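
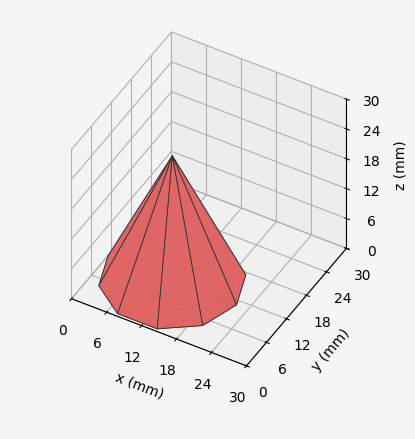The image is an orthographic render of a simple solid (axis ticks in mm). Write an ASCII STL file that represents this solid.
Reading the render: the shape is a regular 10-sided pyramid, base circumscribed radius ≈ 11 mm, apex at z ≈ 25 mm (dimensions read to the nearest mm from the axis ticks). For the STL, each face is triangulated and given an outward normal.

solid part
  facet normal 0.0000 0.0000 -1.0000
    outer loop
      vertex 14.40 21.46 0.00
      vertex 19.90 17.47 0.00
      vertex 22.00 11.00 0.00
    endloop
  endfacet
  facet normal 0.0000 0.0000 -1.0000
    outer loop
      vertex 7.60 21.46 0.00
      vertex 14.40 21.46 0.00
      vertex 22.00 11.00 0.00
    endloop
  endfacet
  facet normal 0.0000 0.0000 -1.0000
    outer loop
      vertex 2.10 17.47 0.00
      vertex 7.60 21.46 0.00
      vertex 22.00 11.00 0.00
    endloop
  endfacet
  facet normal 0.0000 0.0000 -1.0000
    outer loop
      vertex 0.00 11.00 0.00
      vertex 2.10 17.47 0.00
      vertex 22.00 11.00 0.00
    endloop
  endfacet
  facet normal 0.0000 0.0000 -1.0000
    outer loop
      vertex 2.10 4.53 0.00
      vertex 0.00 11.00 0.00
      vertex 22.00 11.00 0.00
    endloop
  endfacet
  facet normal 0.0000 0.0000 -1.0000
    outer loop
      vertex 7.60 0.54 0.00
      vertex 2.10 4.53 0.00
      vertex 22.00 11.00 0.00
    endloop
  endfacet
  facet normal 0.0000 0.0000 -1.0000
    outer loop
      vertex 14.40 0.54 0.00
      vertex 7.60 0.54 0.00
      vertex 22.00 11.00 0.00
    endloop
  endfacet
  facet normal 0.0000 0.0000 -1.0000
    outer loop
      vertex 19.90 4.53 0.00
      vertex 14.40 0.54 0.00
      vertex 22.00 11.00 0.00
    endloop
  endfacet
  facet normal 0.8774 0.2848 0.3861
    outer loop
      vertex 22.00 11.00 0.00
      vertex 19.90 17.47 0.00
      vertex 11.00 11.00 25.00
    endloop
  endfacet
  facet normal 0.5417 0.7467 0.3861
    outer loop
      vertex 19.90 17.47 0.00
      vertex 14.40 21.46 0.00
      vertex 11.00 11.00 25.00
    endloop
  endfacet
  facet normal 0.0000 0.9225 0.3860
    outer loop
      vertex 14.40 21.46 0.00
      vertex 7.60 21.46 0.00
      vertex 11.00 11.00 25.00
    endloop
  endfacet
  facet normal -0.5417 0.7467 0.3861
    outer loop
      vertex 7.60 21.46 0.00
      vertex 2.10 17.47 0.00
      vertex 11.00 11.00 25.00
    endloop
  endfacet
  facet normal -0.8774 0.2848 0.3861
    outer loop
      vertex 2.10 17.47 0.00
      vertex 0.00 11.00 0.00
      vertex 11.00 11.00 25.00
    endloop
  endfacet
  facet normal -0.8774 -0.2848 0.3861
    outer loop
      vertex 0.00 11.00 0.00
      vertex 2.10 4.53 0.00
      vertex 11.00 11.00 25.00
    endloop
  endfacet
  facet normal -0.5417 -0.7467 0.3861
    outer loop
      vertex 2.10 4.53 0.00
      vertex 7.60 0.54 0.00
      vertex 11.00 11.00 25.00
    endloop
  endfacet
  facet normal 0.0000 -0.9225 0.3860
    outer loop
      vertex 7.60 0.54 0.00
      vertex 14.40 0.54 0.00
      vertex 11.00 11.00 25.00
    endloop
  endfacet
  facet normal 0.5417 -0.7467 0.3861
    outer loop
      vertex 14.40 0.54 0.00
      vertex 19.90 4.53 0.00
      vertex 11.00 11.00 25.00
    endloop
  endfacet
  facet normal 0.8774 -0.2848 0.3861
    outer loop
      vertex 19.90 4.53 0.00
      vertex 22.00 11.00 0.00
      vertex 11.00 11.00 25.00
    endloop
  endfacet
endsolid part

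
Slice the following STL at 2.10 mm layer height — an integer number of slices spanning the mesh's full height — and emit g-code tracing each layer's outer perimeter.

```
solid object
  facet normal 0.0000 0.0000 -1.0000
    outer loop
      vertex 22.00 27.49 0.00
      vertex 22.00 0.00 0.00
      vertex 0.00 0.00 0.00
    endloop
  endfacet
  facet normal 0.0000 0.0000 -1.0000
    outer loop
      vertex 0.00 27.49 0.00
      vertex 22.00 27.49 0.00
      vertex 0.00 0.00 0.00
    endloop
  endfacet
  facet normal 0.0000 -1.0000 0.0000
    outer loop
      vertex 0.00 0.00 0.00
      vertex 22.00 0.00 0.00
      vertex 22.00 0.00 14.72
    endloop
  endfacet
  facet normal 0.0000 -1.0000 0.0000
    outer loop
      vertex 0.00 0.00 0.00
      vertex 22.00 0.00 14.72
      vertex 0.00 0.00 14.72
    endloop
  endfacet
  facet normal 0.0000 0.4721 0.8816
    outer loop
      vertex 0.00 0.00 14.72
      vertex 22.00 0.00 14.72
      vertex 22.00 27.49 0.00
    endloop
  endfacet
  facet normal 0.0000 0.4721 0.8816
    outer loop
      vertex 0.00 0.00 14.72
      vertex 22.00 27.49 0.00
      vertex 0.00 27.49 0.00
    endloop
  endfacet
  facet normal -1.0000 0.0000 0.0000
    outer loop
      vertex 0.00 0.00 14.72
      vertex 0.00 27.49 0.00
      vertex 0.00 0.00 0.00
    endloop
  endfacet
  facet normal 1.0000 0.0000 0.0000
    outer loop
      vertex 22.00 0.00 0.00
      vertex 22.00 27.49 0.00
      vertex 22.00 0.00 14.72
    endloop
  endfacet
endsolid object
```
; perimeter-only toolpath
G21 ; units = mm
G90 ; absolute positioning
G28 ; home
; layer 1
G0 Z2.10
G0 X0.00 Y0.00
G1 X22.00 Y0.00
G1 X22.00 Y23.56
G1 X0.00 Y23.56
G1 X0.00 Y0.00
; layer 2
G0 Z4.21
G0 X0.00 Y0.00
G1 X22.00 Y0.00
G1 X22.00 Y19.64
G1 X0.00 Y19.64
G1 X0.00 Y0.00
; layer 3
G0 Z6.31
G0 X0.00 Y0.00
G1 X22.00 Y0.00
G1 X22.00 Y15.71
G1 X0.00 Y15.71
G1 X0.00 Y0.00
; layer 4
G0 Z8.41
G0 X0.00 Y0.00
G1 X22.00 Y0.00
G1 X22.00 Y11.78
G1 X0.00 Y11.78
G1 X0.00 Y0.00
; layer 5
G0 Z10.51
G0 X0.00 Y0.00
G1 X22.00 Y0.00
G1 X22.00 Y7.85
G1 X0.00 Y7.85
G1 X0.00 Y0.00
; layer 6
G0 Z12.62
G0 X0.00 Y0.00
G1 X22.00 Y0.00
G1 X22.00 Y3.93
G1 X0.00 Y3.93
G1 X0.00 Y0.00
M2 ; end

The solid is a wedge (ramp): 22 × 27.5 mm base, rising to 14.7 mm along the y=0 edge and sloping linearly to z=0 at y=27.5. Slicing at Δz = 2.10 mm — 7 equal slices spanning the solid's height, so layer i sits at z = i·h/7 — gives 6 non-empty perimeters. Each is a 4-segment closed polygon; G0 lifts to the layer z and rapids to the start vertex, then G1 traces the edges. The cross-section shrinks linearly with z (the slice at the apex is degenerate and omitted).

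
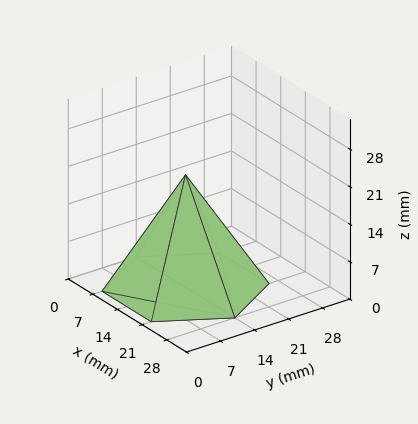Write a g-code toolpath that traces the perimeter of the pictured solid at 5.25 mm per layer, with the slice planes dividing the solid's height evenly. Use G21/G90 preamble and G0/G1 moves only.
Reading the render: the shape is a regular 6-sided pyramid, base circumscribed radius ≈ 14 mm, apex at z ≈ 21 mm (dimensions read to the nearest mm from the axis ticks). For the g-code, the solid's height is divided into equal slices at the stated Δz and each level perimeter traced with G1 moves after a G0 lift.

; perimeter-only toolpath
G21 ; units = mm
G90 ; absolute positioning
G28 ; home
; layer 1
G0 Z5.25
G0 X24.50 Y14.00
G1 X19.25 Y23.09
G1 X8.75 Y23.09
G1 X3.50 Y14.00
G1 X8.75 Y4.91
G1 X19.25 Y4.91
G1 X24.50 Y14.00
; layer 2
G0 Z10.50
G0 X21.00 Y14.00
G1 X17.50 Y20.06
G1 X10.50 Y20.06
G1 X7.00 Y14.00
G1 X10.50 Y7.94
G1 X17.50 Y7.94
G1 X21.00 Y14.00
; layer 3
G0 Z15.75
G0 X17.50 Y14.00
G1 X15.75 Y17.03
G1 X12.25 Y17.03
G1 X10.50 Y14.00
G1 X12.25 Y10.97
G1 X15.75 Y10.97
G1 X17.50 Y14.00
M2 ; end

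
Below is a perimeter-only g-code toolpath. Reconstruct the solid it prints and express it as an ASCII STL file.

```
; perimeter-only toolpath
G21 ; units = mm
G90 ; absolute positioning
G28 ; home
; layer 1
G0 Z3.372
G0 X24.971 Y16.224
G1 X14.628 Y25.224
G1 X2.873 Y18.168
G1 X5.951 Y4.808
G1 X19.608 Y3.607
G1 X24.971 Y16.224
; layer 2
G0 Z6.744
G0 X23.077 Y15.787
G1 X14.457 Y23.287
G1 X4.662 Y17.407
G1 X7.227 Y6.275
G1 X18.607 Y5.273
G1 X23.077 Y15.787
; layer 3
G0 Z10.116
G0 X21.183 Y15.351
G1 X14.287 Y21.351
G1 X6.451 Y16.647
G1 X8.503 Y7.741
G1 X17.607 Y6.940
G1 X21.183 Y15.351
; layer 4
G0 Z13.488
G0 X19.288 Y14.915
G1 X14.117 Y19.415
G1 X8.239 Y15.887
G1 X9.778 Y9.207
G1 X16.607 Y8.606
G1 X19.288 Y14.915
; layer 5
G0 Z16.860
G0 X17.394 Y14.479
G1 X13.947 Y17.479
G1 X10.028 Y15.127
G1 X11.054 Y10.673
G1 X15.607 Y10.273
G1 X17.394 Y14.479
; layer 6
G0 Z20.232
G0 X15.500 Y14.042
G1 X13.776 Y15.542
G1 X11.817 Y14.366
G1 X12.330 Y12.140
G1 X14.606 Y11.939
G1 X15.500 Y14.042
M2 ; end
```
solid part
  facet normal 0.0000 0.0000 -1.0000
    outer loop
      vertex 1.084 18.928 0.000
      vertex 14.798 27.160 0.000
      vertex 26.865 16.660 0.000
    endloop
  endfacet
  facet normal 0.0000 0.0000 -1.0000
    outer loop
      vertex 4.675 3.342 0.000
      vertex 1.084 18.928 0.000
      vertex 26.865 16.660 0.000
    endloop
  endfacet
  facet normal 0.0000 0.0000 -1.0000
    outer loop
      vertex 20.608 1.940 0.000
      vertex 4.675 3.342 0.000
      vertex 26.865 16.660 0.000
    endloop
  endfacet
  facet normal 0.5949 0.6837 0.4226
    outer loop
      vertex 26.865 16.660 0.000
      vertex 14.798 27.160 0.000
      vertex 13.606 13.606 23.604
    endloop
  endfacet
  facet normal -0.4664 0.7771 0.4226
    outer loop
      vertex 14.798 27.160 0.000
      vertex 1.084 18.928 0.000
      vertex 13.606 13.606 23.604
    endloop
  endfacet
  facet normal -0.8832 -0.2035 0.4226
    outer loop
      vertex 1.084 18.928 0.000
      vertex 4.675 3.342 0.000
      vertex 13.606 13.606 23.604
    endloop
  endfacet
  facet normal -0.0794 -0.9028 0.4226
    outer loop
      vertex 4.675 3.342 0.000
      vertex 20.608 1.940 0.000
      vertex 13.606 13.606 23.604
    endloop
  endfacet
  facet normal 0.8341 -0.3545 0.4226
    outer loop
      vertex 20.608 1.940 0.000
      vertex 26.865 16.660 0.000
      vertex 13.606 13.606 23.604
    endloop
  endfacet
endsolid part

The G0 Z moves step by Δz≈3.372 mm. The G1 loops shrink linearly with z, so the solid tapers from its base footprint up to z≈23.6. Closing with a flat bottom cap and the tapered top and triangulating gives 8 facets — a regular 5-sided pyramid, base circumscribed radius ≈ 13.6 mm, apex at z ≈ 23.6 mm.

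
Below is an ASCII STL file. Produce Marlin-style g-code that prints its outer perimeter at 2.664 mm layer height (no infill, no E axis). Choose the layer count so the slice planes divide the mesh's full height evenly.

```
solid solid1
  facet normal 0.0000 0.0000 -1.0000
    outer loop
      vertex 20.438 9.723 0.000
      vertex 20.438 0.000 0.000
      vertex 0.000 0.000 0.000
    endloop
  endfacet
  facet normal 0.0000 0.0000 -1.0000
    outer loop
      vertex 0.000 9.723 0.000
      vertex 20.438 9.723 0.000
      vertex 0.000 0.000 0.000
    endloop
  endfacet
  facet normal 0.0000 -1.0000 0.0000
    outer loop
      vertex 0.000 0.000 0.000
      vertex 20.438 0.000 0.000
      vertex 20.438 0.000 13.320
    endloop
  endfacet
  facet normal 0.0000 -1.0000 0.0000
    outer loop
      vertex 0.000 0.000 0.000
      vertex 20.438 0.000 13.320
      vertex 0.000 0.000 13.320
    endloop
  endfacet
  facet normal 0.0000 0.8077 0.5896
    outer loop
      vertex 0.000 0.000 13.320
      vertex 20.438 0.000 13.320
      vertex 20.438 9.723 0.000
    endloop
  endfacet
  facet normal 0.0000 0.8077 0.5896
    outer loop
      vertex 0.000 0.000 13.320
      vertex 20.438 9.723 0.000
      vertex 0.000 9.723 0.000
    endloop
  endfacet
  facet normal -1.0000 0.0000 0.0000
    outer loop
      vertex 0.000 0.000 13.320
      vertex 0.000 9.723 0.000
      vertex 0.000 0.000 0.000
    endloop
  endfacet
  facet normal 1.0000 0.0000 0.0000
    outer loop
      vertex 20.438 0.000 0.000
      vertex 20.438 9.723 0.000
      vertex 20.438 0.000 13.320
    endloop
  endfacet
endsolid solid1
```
; perimeter-only toolpath
G21 ; units = mm
G90 ; absolute positioning
G28 ; home
; layer 1
G0 Z2.664
G0 X0.000 Y0.000
G1 X20.438 Y0.000
G1 X20.438 Y7.778
G1 X0.000 Y7.778
G1 X0.000 Y0.000
; layer 2
G0 Z5.328
G0 X0.000 Y0.000
G1 X20.438 Y0.000
G1 X20.438 Y5.834
G1 X0.000 Y5.834
G1 X0.000 Y0.000
; layer 3
G0 Z7.992
G0 X0.000 Y0.000
G1 X20.438 Y0.000
G1 X20.438 Y3.889
G1 X0.000 Y3.889
G1 X0.000 Y0.000
; layer 4
G0 Z10.656
G0 X0.000 Y0.000
G1 X20.438 Y0.000
G1 X20.438 Y1.945
G1 X0.000 Y1.945
G1 X0.000 Y0.000
M2 ; end

The solid is a wedge (ramp): 20.4 × 9.72 mm base, rising to 13.3 mm along the y=0 edge and sloping linearly to z=0 at y=9.72. Slicing at Δz = 2.664 mm — 5 equal slices spanning the solid's height, so layer i sits at z = i·h/5 — gives 4 non-empty perimeters. Each is a 4-segment closed polygon; G0 lifts to the layer z and rapids to the start vertex, then G1 traces the edges. The cross-section shrinks linearly with z (the slice at the apex is degenerate and omitted).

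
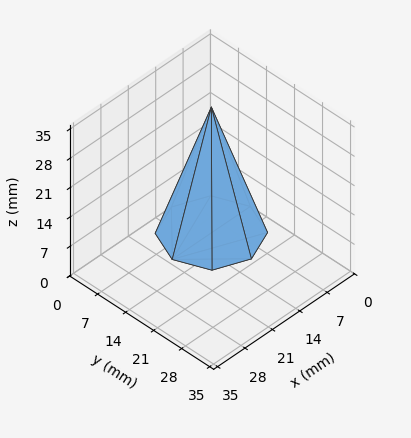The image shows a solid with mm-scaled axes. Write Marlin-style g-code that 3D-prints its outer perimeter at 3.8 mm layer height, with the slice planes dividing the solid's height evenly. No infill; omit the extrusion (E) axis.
Reading the render: the shape is a regular 8-sided pyramid, base circumscribed radius ≈ 10 mm, apex at z ≈ 30 mm (dimensions read to the nearest mm from the axis ticks). For the g-code, the solid's height is divided into equal slices at the stated Δz and each level perimeter traced with G1 moves after a G0 lift.

; perimeter-only toolpath
G21 ; units = mm
G90 ; absolute positioning
G28 ; home
; layer 1
G0 Z3.8
G0 X18.8 Y10.0
G1 X16.2 Y16.2
G1 X10.0 Y18.8
G1 X3.8 Y16.2
G1 X1.2 Y10.0
G1 X3.8 Y3.8
G1 X10.0 Y1.2
G1 X16.2 Y3.8
G1 X18.8 Y10.0
; layer 2
G0 Z7.5
G0 X17.5 Y10.0
G1 X15.3 Y15.3
G1 X10.0 Y17.5
G1 X4.7 Y15.3
G1 X2.5 Y10.0
G1 X4.7 Y4.7
G1 X10.0 Y2.5
G1 X15.3 Y4.7
G1 X17.5 Y10.0
; layer 3
G0 Z11.2
G0 X16.2 Y10.0
G1 X14.4 Y14.4
G1 X10.0 Y16.2
G1 X5.6 Y14.4
G1 X3.8 Y10.0
G1 X5.6 Y5.6
G1 X10.0 Y3.8
G1 X14.4 Y5.6
G1 X16.2 Y10.0
; layer 4
G0 Z15.0
G0 X15.0 Y10.0
G1 X13.6 Y13.6
G1 X10.0 Y15.0
G1 X6.5 Y13.6
G1 X5.0 Y10.0
G1 X6.5 Y6.5
G1 X10.0 Y5.0
G1 X13.6 Y6.5
G1 X15.0 Y10.0
; layer 5
G0 Z18.8
G0 X13.8 Y10.0
G1 X12.7 Y12.7
G1 X10.0 Y13.8
G1 X7.3 Y12.7
G1 X6.2 Y10.0
G1 X7.3 Y7.3
G1 X10.0 Y6.2
G1 X12.7 Y7.3
G1 X13.8 Y10.0
; layer 6
G0 Z22.5
G0 X12.5 Y10.0
G1 X11.8 Y11.8
G1 X10.0 Y12.5
G1 X8.2 Y11.8
G1 X7.5 Y10.0
G1 X8.2 Y8.2
G1 X10.0 Y7.5
G1 X11.8 Y8.2
G1 X12.5 Y10.0
; layer 7
G0 Z26.2
G0 X11.2 Y10.0
G1 X10.9 Y10.9
G1 X10.0 Y11.2
G1 X9.1 Y10.9
G1 X8.8 Y10.0
G1 X9.1 Y9.1
G1 X10.0 Y8.8
G1 X10.9 Y9.1
G1 X11.2 Y10.0
M2 ; end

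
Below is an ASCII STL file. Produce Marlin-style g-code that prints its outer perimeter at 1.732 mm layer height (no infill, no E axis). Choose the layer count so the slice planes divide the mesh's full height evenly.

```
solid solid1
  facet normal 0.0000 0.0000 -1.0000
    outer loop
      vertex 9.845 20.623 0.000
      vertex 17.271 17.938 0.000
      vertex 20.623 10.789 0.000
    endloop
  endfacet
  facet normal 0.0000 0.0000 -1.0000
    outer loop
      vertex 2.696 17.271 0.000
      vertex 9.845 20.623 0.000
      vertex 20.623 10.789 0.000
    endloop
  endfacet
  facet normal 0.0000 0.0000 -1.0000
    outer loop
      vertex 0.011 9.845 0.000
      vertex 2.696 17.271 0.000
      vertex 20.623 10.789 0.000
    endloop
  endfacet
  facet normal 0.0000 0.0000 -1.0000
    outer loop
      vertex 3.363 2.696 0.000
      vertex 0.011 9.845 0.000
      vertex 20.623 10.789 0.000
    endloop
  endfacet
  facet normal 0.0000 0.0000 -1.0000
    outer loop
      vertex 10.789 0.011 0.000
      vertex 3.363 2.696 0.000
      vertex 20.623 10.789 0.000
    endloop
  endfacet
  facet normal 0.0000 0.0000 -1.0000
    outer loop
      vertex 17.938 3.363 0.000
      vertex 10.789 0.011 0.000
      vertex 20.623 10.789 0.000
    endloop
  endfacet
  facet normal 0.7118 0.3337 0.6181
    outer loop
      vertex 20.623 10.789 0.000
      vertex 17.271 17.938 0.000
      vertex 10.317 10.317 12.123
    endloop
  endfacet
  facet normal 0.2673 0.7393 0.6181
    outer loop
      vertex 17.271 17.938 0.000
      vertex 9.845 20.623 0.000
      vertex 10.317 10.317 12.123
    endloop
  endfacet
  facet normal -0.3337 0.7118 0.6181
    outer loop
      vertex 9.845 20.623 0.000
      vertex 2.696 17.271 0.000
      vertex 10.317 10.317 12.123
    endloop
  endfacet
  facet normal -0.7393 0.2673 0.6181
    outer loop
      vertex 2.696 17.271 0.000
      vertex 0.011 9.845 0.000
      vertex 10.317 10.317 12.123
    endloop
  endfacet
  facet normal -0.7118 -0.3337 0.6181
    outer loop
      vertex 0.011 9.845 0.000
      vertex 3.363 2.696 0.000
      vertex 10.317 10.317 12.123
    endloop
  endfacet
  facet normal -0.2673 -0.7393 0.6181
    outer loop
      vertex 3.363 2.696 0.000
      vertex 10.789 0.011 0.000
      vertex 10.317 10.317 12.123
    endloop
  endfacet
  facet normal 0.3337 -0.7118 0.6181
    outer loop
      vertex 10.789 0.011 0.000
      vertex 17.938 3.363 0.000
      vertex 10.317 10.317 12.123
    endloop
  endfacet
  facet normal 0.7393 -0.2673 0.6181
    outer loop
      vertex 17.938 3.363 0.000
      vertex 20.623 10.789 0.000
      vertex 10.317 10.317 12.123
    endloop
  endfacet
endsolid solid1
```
; perimeter-only toolpath
G21 ; units = mm
G90 ; absolute positioning
G28 ; home
; layer 1
G0 Z1.732
G0 X19.151 Y10.722
G1 X16.278 Y16.849
G1 X9.912 Y19.151
G1 X3.785 Y16.278
G1 X1.483 Y9.912
G1 X4.356 Y3.785
G1 X10.722 Y1.483
G1 X16.849 Y4.356
G1 X19.151 Y10.722
; layer 2
G0 Z3.464
G0 X17.678 Y10.654
G1 X15.284 Y15.761
G1 X9.980 Y17.678
G1 X4.873 Y15.284
G1 X2.956 Y9.980
G1 X5.350 Y4.873
G1 X10.654 Y2.956
G1 X15.761 Y5.350
G1 X17.678 Y10.654
; layer 3
G0 Z5.196
G0 X16.206 Y10.587
G1 X14.291 Y14.672
G1 X10.047 Y16.206
G1 X5.962 Y14.291
G1 X4.428 Y10.047
G1 X6.343 Y5.962
G1 X10.587 Y4.428
G1 X14.672 Y6.343
G1 X16.206 Y10.587
; layer 4
G0 Z6.927
G0 X14.734 Y10.519
G1 X13.297 Y13.583
G1 X10.115 Y14.734
G1 X7.051 Y13.297
G1 X5.900 Y10.115
G1 X7.337 Y7.051
G1 X10.519 Y5.900
G1 X13.583 Y7.337
G1 X14.734 Y10.519
; layer 5
G0 Z8.659
G0 X13.262 Y10.452
G1 X12.304 Y12.494
G1 X10.182 Y13.262
G1 X8.140 Y12.304
G1 X7.372 Y10.182
G1 X8.330 Y8.140
G1 X10.452 Y7.372
G1 X12.494 Y8.330
G1 X13.262 Y10.452
; layer 6
G0 Z10.391
G0 X11.789 Y10.384
G1 X11.310 Y11.406
G1 X10.250 Y11.789
G1 X9.228 Y11.310
G1 X8.845 Y10.250
G1 X9.324 Y9.228
G1 X10.384 Y8.845
G1 X11.406 Y9.324
G1 X11.789 Y10.384
M2 ; end

The solid is a regular 8-sided pyramid, base circumscribed radius ≈ 10.3 mm, apex at z ≈ 12.1 mm. Slicing at Δz = 1.732 mm — 7 equal slices spanning the solid's height, so layer i sits at z = i·h/7 — gives 6 non-empty perimeters. Each is a 8-segment closed polygon; G0 lifts to the layer z and rapids to the start vertex, then G1 traces the edges. The cross-section shrinks linearly with z (the slice at the apex is degenerate and omitted).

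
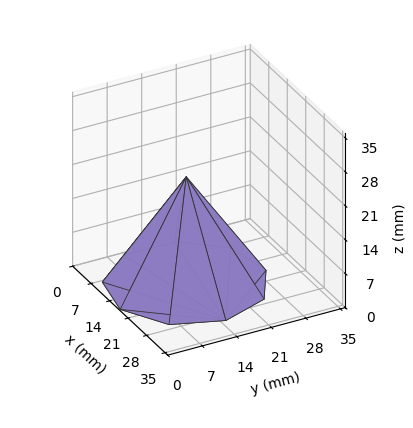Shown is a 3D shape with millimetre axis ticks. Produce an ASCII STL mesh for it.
Reading the render: the shape is a regular 9-sided pyramid, base circumscribed radius ≈ 15 mm, apex at z ≈ 22 mm (dimensions read to the nearest mm from the axis ticks). For the STL, each face is triangulated and given an outward normal.

solid part
  facet normal 0.0000 0.0000 -1.0000
    outer loop
      vertex 17.60 29.77 0.00
      vertex 26.49 24.64 0.00
      vertex 30.00 15.00 0.00
    endloop
  endfacet
  facet normal 0.0000 0.0000 -1.0000
    outer loop
      vertex 7.50 27.99 0.00
      vertex 17.60 29.77 0.00
      vertex 30.00 15.00 0.00
    endloop
  endfacet
  facet normal 0.0000 0.0000 -1.0000
    outer loop
      vertex 0.90 20.13 0.00
      vertex 7.50 27.99 0.00
      vertex 30.00 15.00 0.00
    endloop
  endfacet
  facet normal 0.0000 0.0000 -1.0000
    outer loop
      vertex 0.90 9.87 0.00
      vertex 0.90 20.13 0.00
      vertex 30.00 15.00 0.00
    endloop
  endfacet
  facet normal 0.0000 0.0000 -1.0000
    outer loop
      vertex 7.50 2.01 0.00
      vertex 0.90 9.87 0.00
      vertex 30.00 15.00 0.00
    endloop
  endfacet
  facet normal 0.0000 0.0000 -1.0000
    outer loop
      vertex 17.60 0.23 0.00
      vertex 7.50 2.01 0.00
      vertex 30.00 15.00 0.00
    endloop
  endfacet
  facet normal 0.0000 0.0000 -1.0000
    outer loop
      vertex 26.49 5.36 0.00
      vertex 17.60 0.23 0.00
      vertex 30.00 15.00 0.00
    endloop
  endfacet
  facet normal 0.7912 0.2881 0.5395
    outer loop
      vertex 30.00 15.00 0.00
      vertex 26.49 24.64 0.00
      vertex 15.00 15.00 22.00
    endloop
  endfacet
  facet normal 0.4209 0.7293 0.5394
    outer loop
      vertex 26.49 24.64 0.00
      vertex 17.60 29.77 0.00
      vertex 15.00 15.00 22.00
    endloop
  endfacet
  facet normal -0.1461 0.8292 0.5394
    outer loop
      vertex 17.60 29.77 0.00
      vertex 7.50 27.99 0.00
      vertex 15.00 15.00 22.00
    endloop
  endfacet
  facet normal -0.6448 0.5414 0.5395
    outer loop
      vertex 7.50 27.99 0.00
      vertex 0.90 20.13 0.00
      vertex 15.00 15.00 22.00
    endloop
  endfacet
  facet normal -0.8419 0.0000 0.5396
    outer loop
      vertex 0.90 20.13 0.00
      vertex 0.90 9.87 0.00
      vertex 15.00 15.00 22.00
    endloop
  endfacet
  facet normal -0.6448 -0.5414 0.5395
    outer loop
      vertex 0.90 9.87 0.00
      vertex 7.50 2.01 0.00
      vertex 15.00 15.00 22.00
    endloop
  endfacet
  facet normal -0.1461 -0.8292 0.5394
    outer loop
      vertex 7.50 2.01 0.00
      vertex 17.60 0.23 0.00
      vertex 15.00 15.00 22.00
    endloop
  endfacet
  facet normal 0.4209 -0.7293 0.5394
    outer loop
      vertex 17.60 0.23 0.00
      vertex 26.49 5.36 0.00
      vertex 15.00 15.00 22.00
    endloop
  endfacet
  facet normal 0.7912 -0.2881 0.5395
    outer loop
      vertex 26.49 5.36 0.00
      vertex 30.00 15.00 0.00
      vertex 15.00 15.00 22.00
    endloop
  endfacet
endsolid part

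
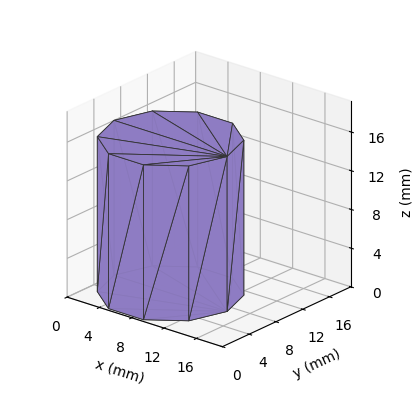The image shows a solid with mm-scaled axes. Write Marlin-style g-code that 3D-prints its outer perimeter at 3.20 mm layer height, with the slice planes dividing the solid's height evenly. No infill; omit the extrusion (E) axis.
Reading the render: the shape is a regular 10-sided prism (a cylinder approximated with 10 flat sides), circumscribed radius ≈ 7 mm, height ≈ 16 mm (dimensions read to the nearest mm from the axis ticks). For the g-code, the solid's height is divided into equal slices at the stated Δz and each level perimeter traced with G1 moves after a G0 lift.

; perimeter-only toolpath
G21 ; units = mm
G90 ; absolute positioning
G28 ; home
; layer 1
G0 Z3.20
G0 X14.00 Y7.00
G1 X12.66 Y11.11
G1 X9.16 Y13.66
G1 X4.84 Y13.66
G1 X1.34 Y11.11
G1 X0.00 Y7.00
G1 X1.34 Y2.89
G1 X4.84 Y0.34
G1 X9.16 Y0.34
G1 X12.66 Y2.89
G1 X14.00 Y7.00
; layer 2
G0 Z6.40
G0 X14.00 Y7.00
G1 X12.66 Y11.11
G1 X9.16 Y13.66
G1 X4.84 Y13.66
G1 X1.34 Y11.11
G1 X0.00 Y7.00
G1 X1.34 Y2.89
G1 X4.84 Y0.34
G1 X9.16 Y0.34
G1 X12.66 Y2.89
G1 X14.00 Y7.00
; layer 3
G0 Z9.60
G0 X14.00 Y7.00
G1 X12.66 Y11.11
G1 X9.16 Y13.66
G1 X4.84 Y13.66
G1 X1.34 Y11.11
G1 X0.00 Y7.00
G1 X1.34 Y2.89
G1 X4.84 Y0.34
G1 X9.16 Y0.34
G1 X12.66 Y2.89
G1 X14.00 Y7.00
; layer 4
G0 Z12.80
G0 X14.00 Y7.00
G1 X12.66 Y11.11
G1 X9.16 Y13.66
G1 X4.84 Y13.66
G1 X1.34 Y11.11
G1 X0.00 Y7.00
G1 X1.34 Y2.89
G1 X4.84 Y0.34
G1 X9.16 Y0.34
G1 X12.66 Y2.89
G1 X14.00 Y7.00
; layer 5
G0 Z16.00
G0 X14.00 Y7.00
G1 X12.66 Y11.11
G1 X9.16 Y13.66
G1 X4.84 Y13.66
G1 X1.34 Y11.11
G1 X0.00 Y7.00
G1 X1.34 Y2.89
G1 X4.84 Y0.34
G1 X9.16 Y0.34
G1 X12.66 Y2.89
G1 X14.00 Y7.00
M2 ; end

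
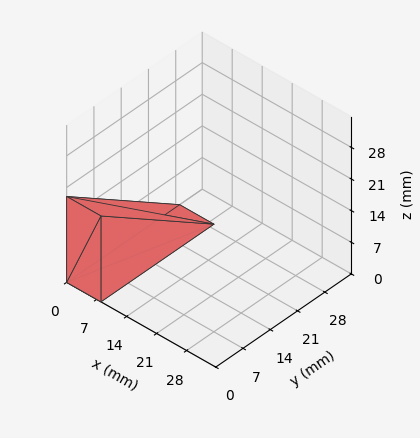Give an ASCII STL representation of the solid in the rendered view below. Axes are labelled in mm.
Reading the render: the shape is a wedge (ramp): 8 × 29 mm base, rising to 19 mm along the y=0 edge and sloping linearly to z=0 at y=29 (dimensions read to the nearest mm from the axis ticks). For the STL, each face is triangulated and given an outward normal.

solid part
  facet normal 0.0000 0.0000 -1.0000
    outer loop
      vertex 8.00 29.00 0.00
      vertex 8.00 0.00 0.00
      vertex 0.00 0.00 0.00
    endloop
  endfacet
  facet normal 0.0000 0.0000 -1.0000
    outer loop
      vertex 0.00 29.00 0.00
      vertex 8.00 29.00 0.00
      vertex 0.00 0.00 0.00
    endloop
  endfacet
  facet normal 0.0000 -1.0000 0.0000
    outer loop
      vertex 0.00 0.00 0.00
      vertex 8.00 0.00 0.00
      vertex 8.00 0.00 19.00
    endloop
  endfacet
  facet normal 0.0000 -1.0000 0.0000
    outer loop
      vertex 0.00 0.00 0.00
      vertex 8.00 0.00 19.00
      vertex 0.00 0.00 19.00
    endloop
  endfacet
  facet normal 0.0000 0.5480 0.8365
    outer loop
      vertex 0.00 0.00 19.00
      vertex 8.00 0.00 19.00
      vertex 8.00 29.00 0.00
    endloop
  endfacet
  facet normal 0.0000 0.5480 0.8365
    outer loop
      vertex 0.00 0.00 19.00
      vertex 8.00 29.00 0.00
      vertex 0.00 29.00 0.00
    endloop
  endfacet
  facet normal -1.0000 0.0000 0.0000
    outer loop
      vertex 0.00 0.00 19.00
      vertex 0.00 29.00 0.00
      vertex 0.00 0.00 0.00
    endloop
  endfacet
  facet normal 1.0000 0.0000 0.0000
    outer loop
      vertex 8.00 0.00 0.00
      vertex 8.00 29.00 0.00
      vertex 8.00 0.00 19.00
    endloop
  endfacet
endsolid part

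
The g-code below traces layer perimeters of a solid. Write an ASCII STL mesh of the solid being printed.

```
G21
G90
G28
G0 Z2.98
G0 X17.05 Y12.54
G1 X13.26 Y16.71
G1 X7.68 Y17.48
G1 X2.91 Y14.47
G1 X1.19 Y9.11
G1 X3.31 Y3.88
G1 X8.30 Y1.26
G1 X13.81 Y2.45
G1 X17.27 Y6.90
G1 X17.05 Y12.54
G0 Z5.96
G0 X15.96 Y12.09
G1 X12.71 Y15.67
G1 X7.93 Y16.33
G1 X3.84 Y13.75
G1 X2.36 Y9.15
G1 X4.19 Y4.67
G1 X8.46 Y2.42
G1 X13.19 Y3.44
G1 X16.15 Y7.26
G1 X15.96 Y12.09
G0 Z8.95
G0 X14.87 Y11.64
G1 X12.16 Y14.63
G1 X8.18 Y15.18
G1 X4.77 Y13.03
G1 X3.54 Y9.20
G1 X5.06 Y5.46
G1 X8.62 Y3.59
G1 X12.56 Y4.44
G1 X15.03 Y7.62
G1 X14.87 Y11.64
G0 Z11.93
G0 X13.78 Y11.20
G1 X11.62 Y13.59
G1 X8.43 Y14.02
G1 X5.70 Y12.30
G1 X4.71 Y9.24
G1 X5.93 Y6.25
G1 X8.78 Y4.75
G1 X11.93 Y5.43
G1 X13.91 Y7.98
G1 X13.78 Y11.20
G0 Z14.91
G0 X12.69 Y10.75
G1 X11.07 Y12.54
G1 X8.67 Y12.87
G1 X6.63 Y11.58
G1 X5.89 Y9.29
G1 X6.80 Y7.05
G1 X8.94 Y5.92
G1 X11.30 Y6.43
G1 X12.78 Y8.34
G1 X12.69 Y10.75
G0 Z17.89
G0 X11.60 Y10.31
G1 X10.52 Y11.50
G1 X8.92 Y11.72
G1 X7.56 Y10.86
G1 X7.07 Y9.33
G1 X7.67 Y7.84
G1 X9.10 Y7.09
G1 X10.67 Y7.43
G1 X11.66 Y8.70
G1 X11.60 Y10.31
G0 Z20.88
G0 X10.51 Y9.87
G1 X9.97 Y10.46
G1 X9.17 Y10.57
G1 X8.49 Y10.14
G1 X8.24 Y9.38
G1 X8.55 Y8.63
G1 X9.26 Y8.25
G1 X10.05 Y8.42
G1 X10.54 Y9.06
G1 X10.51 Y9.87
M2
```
solid part
  facet normal 0.0000 0.0000 -1.0000
    outer loop
      vertex 7.43 18.63 0.00
      vertex 13.81 17.75 0.00
      vertex 18.14 12.98 0.00
    endloop
  endfacet
  facet normal 0.0000 0.0000 -1.0000
    outer loop
      vertex 1.98 15.19 0.00
      vertex 7.43 18.63 0.00
      vertex 18.14 12.98 0.00
    endloop
  endfacet
  facet normal 0.0000 0.0000 -1.0000
    outer loop
      vertex 0.01 9.06 0.00
      vertex 1.98 15.19 0.00
      vertex 18.14 12.98 0.00
    endloop
  endfacet
  facet normal 0.0000 0.0000 -1.0000
    outer loop
      vertex 2.44 3.09 0.00
      vertex 0.01 9.06 0.00
      vertex 18.14 12.98 0.00
    endloop
  endfacet
  facet normal 0.0000 0.0000 -1.0000
    outer loop
      vertex 8.14 0.09 0.00
      vertex 2.44 3.09 0.00
      vertex 18.14 12.98 0.00
    endloop
  endfacet
  facet normal 0.0000 0.0000 -1.0000
    outer loop
      vertex 14.44 1.45 0.00
      vertex 8.14 0.09 0.00
      vertex 18.14 12.98 0.00
    endloop
  endfacet
  facet normal 0.0000 0.0000 -1.0000
    outer loop
      vertex 18.39 6.54 0.00
      vertex 14.44 1.45 0.00
      vertex 18.14 12.98 0.00
    endloop
  endfacet
  facet normal 0.6942 0.6302 0.3477
    outer loop
      vertex 18.14 12.98 0.00
      vertex 13.81 17.75 0.00
      vertex 9.42 9.42 23.86
    endloop
  endfacet
  facet normal 0.1281 0.9288 0.3478
    outer loop
      vertex 13.81 17.75 0.00
      vertex 7.43 18.63 0.00
      vertex 9.42 9.42 23.86
    endloop
  endfacet
  facet normal -0.5004 0.7928 0.3478
    outer loop
      vertex 7.43 18.63 0.00
      vertex 1.98 15.19 0.00
      vertex 9.42 9.42 23.86
    endloop
  endfacet
  facet normal -0.8926 0.2869 0.3477
    outer loop
      vertex 1.98 15.19 0.00
      vertex 0.01 9.06 0.00
      vertex 9.42 9.42 23.86
    endloop
  endfacet
  facet normal -0.8684 -0.3535 0.3478
    outer loop
      vertex 0.01 9.06 0.00
      vertex 2.44 3.09 0.00
      vertex 9.42 9.42 23.86
    endloop
  endfacet
  facet normal -0.4367 -0.8297 0.3478
    outer loop
      vertex 2.44 3.09 0.00
      vertex 8.14 0.09 0.00
      vertex 9.42 9.42 23.86
    endloop
  endfacet
  facet normal 0.1978 -0.9165 0.3478
    outer loop
      vertex 8.14 0.09 0.00
      vertex 14.44 1.45 0.00
      vertex 9.42 9.42 23.86
    endloop
  endfacet
  facet normal 0.7407 -0.5748 0.3478
    outer loop
      vertex 14.44 1.45 0.00
      vertex 18.39 6.54 0.00
      vertex 9.42 9.42 23.86
    endloop
  endfacet
  facet normal 0.9369 0.0364 0.3478
    outer loop
      vertex 18.39 6.54 0.00
      vertex 18.14 12.98 0.00
      vertex 9.42 9.42 23.86
    endloop
  endfacet
endsolid part

The G0 Z moves step by Δz≈2.98 mm. The G1 loops shrink linearly with z, so the solid tapers from its base footprint up to z≈23.9. Closing with a flat bottom cap and the tapered top and triangulating gives 16 facets — a regular 9-sided pyramid, base circumscribed radius ≈ 9.42 mm, apex at z ≈ 23.9 mm.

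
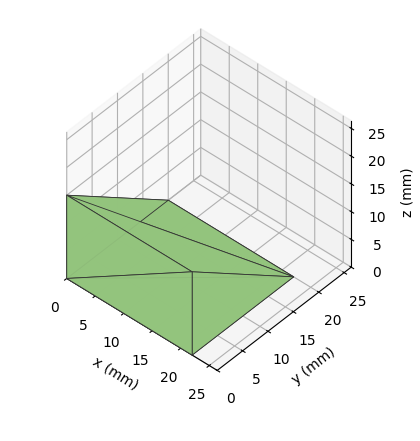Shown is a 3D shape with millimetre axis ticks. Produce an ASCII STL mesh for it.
Reading the render: the shape is a wedge (ramp): 22 × 20 mm base, rising to 15 mm along the y=0 edge and sloping linearly to z=0 at y=20 (dimensions read to the nearest mm from the axis ticks). For the STL, each face is triangulated and given an outward normal.

solid part
  facet normal 0.0000 0.0000 -1.0000
    outer loop
      vertex 22.000 20.000 0.000
      vertex 22.000 0.000 0.000
      vertex 0.000 0.000 0.000
    endloop
  endfacet
  facet normal 0.0000 0.0000 -1.0000
    outer loop
      vertex 0.000 20.000 0.000
      vertex 22.000 20.000 0.000
      vertex 0.000 0.000 0.000
    endloop
  endfacet
  facet normal 0.0000 -1.0000 0.0000
    outer loop
      vertex 0.000 0.000 0.000
      vertex 22.000 0.000 0.000
      vertex 22.000 0.000 15.000
    endloop
  endfacet
  facet normal 0.0000 -1.0000 0.0000
    outer loop
      vertex 0.000 0.000 0.000
      vertex 22.000 0.000 15.000
      vertex 0.000 0.000 15.000
    endloop
  endfacet
  facet normal 0.0000 0.6000 0.8000
    outer loop
      vertex 0.000 0.000 15.000
      vertex 22.000 0.000 15.000
      vertex 22.000 20.000 0.000
    endloop
  endfacet
  facet normal 0.0000 0.6000 0.8000
    outer loop
      vertex 0.000 0.000 15.000
      vertex 22.000 20.000 0.000
      vertex 0.000 20.000 0.000
    endloop
  endfacet
  facet normal -1.0000 0.0000 0.0000
    outer loop
      vertex 0.000 0.000 15.000
      vertex 0.000 20.000 0.000
      vertex 0.000 0.000 0.000
    endloop
  endfacet
  facet normal 1.0000 0.0000 0.0000
    outer loop
      vertex 22.000 0.000 0.000
      vertex 22.000 20.000 0.000
      vertex 22.000 0.000 15.000
    endloop
  endfacet
endsolid part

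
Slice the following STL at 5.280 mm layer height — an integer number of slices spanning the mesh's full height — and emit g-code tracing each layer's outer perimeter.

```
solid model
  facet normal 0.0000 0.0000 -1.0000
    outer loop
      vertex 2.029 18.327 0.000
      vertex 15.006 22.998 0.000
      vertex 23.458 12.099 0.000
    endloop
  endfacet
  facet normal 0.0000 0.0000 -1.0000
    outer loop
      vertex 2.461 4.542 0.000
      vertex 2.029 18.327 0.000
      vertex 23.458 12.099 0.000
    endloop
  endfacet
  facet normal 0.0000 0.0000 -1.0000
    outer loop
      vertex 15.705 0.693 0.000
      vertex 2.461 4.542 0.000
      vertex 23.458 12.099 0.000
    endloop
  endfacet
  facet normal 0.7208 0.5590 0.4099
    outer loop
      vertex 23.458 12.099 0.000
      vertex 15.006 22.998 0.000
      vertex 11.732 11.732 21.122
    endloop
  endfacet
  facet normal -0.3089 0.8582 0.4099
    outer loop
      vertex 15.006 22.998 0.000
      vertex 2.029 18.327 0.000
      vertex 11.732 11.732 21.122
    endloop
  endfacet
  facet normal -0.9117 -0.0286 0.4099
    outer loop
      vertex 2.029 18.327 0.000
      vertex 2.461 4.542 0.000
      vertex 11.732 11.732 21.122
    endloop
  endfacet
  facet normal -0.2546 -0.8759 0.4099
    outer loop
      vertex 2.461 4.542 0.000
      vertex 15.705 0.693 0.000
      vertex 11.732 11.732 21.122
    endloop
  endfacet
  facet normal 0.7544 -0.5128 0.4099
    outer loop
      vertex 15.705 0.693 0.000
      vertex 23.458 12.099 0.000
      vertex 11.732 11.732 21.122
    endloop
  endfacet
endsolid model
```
; perimeter-only toolpath
G21 ; units = mm
G90 ; absolute positioning
G28 ; home
; layer 1
G0 Z5.280
G0 X20.526 Y12.007
G1 X14.188 Y20.181
G1 X4.455 Y16.678
G1 X4.779 Y6.339
G1 X14.712 Y3.453
G1 X20.526 Y12.007
; layer 2
G0 Z10.561
G0 X17.595 Y11.915
G1 X13.369 Y17.365
G1 X6.880 Y15.030
G1 X7.096 Y8.137
G1 X13.718 Y6.212
G1 X17.595 Y11.915
; layer 3
G0 Z15.841
G0 X14.663 Y11.824
G1 X12.550 Y14.549
G1 X9.306 Y13.381
G1 X9.414 Y9.934
G1 X12.725 Y8.972
G1 X14.663 Y11.824
M2 ; end

The solid is a regular 5-sided pyramid, base circumscribed radius ≈ 11.7 mm, apex at z ≈ 21.1 mm. Slicing at Δz = 5.280 mm — 4 equal slices spanning the solid's height, so layer i sits at z = i·h/4 — gives 3 non-empty perimeters. Each is a 5-segment closed polygon; G0 lifts to the layer z and rapids to the start vertex, then G1 traces the edges. The cross-section shrinks linearly with z (the slice at the apex is degenerate and omitted).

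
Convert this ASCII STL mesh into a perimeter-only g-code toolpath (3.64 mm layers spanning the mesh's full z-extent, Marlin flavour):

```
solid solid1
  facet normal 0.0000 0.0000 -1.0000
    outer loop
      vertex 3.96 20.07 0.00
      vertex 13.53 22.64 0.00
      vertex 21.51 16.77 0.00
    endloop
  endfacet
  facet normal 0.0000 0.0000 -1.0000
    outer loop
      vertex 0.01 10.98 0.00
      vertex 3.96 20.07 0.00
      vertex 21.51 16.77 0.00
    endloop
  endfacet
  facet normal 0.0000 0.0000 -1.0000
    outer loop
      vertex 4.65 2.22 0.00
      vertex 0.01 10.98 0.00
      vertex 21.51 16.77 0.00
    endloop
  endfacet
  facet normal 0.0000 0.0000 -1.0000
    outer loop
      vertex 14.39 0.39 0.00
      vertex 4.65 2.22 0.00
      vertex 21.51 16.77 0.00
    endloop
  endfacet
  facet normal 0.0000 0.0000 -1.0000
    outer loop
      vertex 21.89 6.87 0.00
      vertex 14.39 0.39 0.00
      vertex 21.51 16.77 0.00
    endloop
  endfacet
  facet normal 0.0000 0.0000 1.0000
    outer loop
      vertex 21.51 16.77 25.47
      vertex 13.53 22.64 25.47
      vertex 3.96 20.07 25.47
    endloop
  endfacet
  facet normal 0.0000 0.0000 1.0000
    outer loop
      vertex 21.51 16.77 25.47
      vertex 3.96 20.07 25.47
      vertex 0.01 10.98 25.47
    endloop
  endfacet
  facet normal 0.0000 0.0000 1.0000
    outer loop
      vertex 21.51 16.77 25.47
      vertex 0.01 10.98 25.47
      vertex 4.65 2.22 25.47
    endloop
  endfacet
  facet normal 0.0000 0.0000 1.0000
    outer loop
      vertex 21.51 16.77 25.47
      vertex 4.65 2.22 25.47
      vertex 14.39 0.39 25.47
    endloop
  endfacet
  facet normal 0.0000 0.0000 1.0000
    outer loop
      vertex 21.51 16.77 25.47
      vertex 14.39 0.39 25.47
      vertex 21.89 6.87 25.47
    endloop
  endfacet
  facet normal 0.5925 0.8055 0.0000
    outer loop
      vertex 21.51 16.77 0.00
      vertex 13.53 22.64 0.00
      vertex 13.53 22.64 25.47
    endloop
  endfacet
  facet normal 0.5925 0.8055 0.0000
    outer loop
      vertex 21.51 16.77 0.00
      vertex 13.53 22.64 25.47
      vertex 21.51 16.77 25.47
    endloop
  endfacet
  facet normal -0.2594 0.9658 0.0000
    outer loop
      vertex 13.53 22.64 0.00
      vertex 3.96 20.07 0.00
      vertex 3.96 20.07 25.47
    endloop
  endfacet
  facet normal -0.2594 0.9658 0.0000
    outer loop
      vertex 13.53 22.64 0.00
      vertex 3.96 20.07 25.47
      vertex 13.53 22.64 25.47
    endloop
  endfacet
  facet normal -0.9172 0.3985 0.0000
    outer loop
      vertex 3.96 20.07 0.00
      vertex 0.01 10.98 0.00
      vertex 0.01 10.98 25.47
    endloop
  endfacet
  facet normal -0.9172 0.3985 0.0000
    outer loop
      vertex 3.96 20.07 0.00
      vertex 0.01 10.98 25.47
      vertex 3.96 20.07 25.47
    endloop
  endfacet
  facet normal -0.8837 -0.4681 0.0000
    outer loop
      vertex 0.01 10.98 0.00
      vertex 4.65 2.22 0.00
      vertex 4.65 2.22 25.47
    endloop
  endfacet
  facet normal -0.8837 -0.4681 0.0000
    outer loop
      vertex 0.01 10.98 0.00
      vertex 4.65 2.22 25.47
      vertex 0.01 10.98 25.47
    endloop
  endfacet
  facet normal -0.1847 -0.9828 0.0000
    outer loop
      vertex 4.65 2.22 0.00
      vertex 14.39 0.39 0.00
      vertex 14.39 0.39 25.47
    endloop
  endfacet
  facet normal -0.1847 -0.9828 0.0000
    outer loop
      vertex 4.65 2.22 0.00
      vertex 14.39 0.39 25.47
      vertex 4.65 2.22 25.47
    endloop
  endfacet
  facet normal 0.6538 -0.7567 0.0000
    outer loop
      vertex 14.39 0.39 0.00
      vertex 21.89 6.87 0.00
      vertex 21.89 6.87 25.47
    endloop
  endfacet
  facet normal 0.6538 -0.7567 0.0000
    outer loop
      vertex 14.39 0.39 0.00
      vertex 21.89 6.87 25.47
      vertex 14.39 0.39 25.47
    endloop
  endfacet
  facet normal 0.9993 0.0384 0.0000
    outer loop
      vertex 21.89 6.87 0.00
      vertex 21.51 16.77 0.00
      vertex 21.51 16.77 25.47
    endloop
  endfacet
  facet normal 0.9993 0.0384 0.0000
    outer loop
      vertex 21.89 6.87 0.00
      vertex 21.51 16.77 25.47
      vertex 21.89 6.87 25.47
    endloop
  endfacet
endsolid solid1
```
; perimeter-only toolpath
G21 ; units = mm
G90 ; absolute positioning
G28 ; home
; layer 1
G0 Z3.64
G0 X21.51 Y16.77
G1 X13.53 Y22.64
G1 X3.96 Y20.07
G1 X0.01 Y10.98
G1 X4.65 Y2.22
G1 X14.39 Y0.39
G1 X21.89 Y6.87
G1 X21.51 Y16.77
; layer 2
G0 Z7.28
G0 X21.51 Y16.77
G1 X13.53 Y22.64
G1 X3.96 Y20.07
G1 X0.01 Y10.98
G1 X4.65 Y2.22
G1 X14.39 Y0.39
G1 X21.89 Y6.87
G1 X21.51 Y16.77
; layer 3
G0 Z10.92
G0 X21.51 Y16.77
G1 X13.53 Y22.64
G1 X3.96 Y20.07
G1 X0.01 Y10.98
G1 X4.65 Y2.22
G1 X14.39 Y0.39
G1 X21.89 Y6.87
G1 X21.51 Y16.77
; layer 4
G0 Z14.55
G0 X21.51 Y16.77
G1 X13.53 Y22.64
G1 X3.96 Y20.07
G1 X0.01 Y10.98
G1 X4.65 Y2.22
G1 X14.39 Y0.39
G1 X21.89 Y6.87
G1 X21.51 Y16.77
; layer 5
G0 Z18.19
G0 X21.51 Y16.77
G1 X13.53 Y22.64
G1 X3.96 Y20.07
G1 X0.01 Y10.98
G1 X4.65 Y2.22
G1 X14.39 Y0.39
G1 X21.89 Y6.87
G1 X21.51 Y16.77
; layer 6
G0 Z21.83
G0 X21.51 Y16.77
G1 X13.53 Y22.64
G1 X3.96 Y20.07
G1 X0.01 Y10.98
G1 X4.65 Y2.22
G1 X14.39 Y0.39
G1 X21.89 Y6.87
G1 X21.51 Y16.77
; layer 7
G0 Z25.47
G0 X21.51 Y16.77
G1 X13.53 Y22.64
G1 X3.96 Y20.07
G1 X0.01 Y10.98
G1 X4.65 Y2.22
G1 X14.39 Y0.39
G1 X21.89 Y6.87
G1 X21.51 Y16.77
M2 ; end

The solid is a regular 7-sided prism (a cylinder approximated with 7 flat sides), circumscribed radius ≈ 11.4 mm, height ≈ 25.5 mm. Slicing at Δz = 3.64 mm — 7 equal slices spanning the solid's height, so layer i sits at z = i·h/7 — gives 7 non-empty perimeters. Each is a 7-segment closed polygon; G0 lifts to the layer z and rapids to the start vertex, then G1 traces the edges.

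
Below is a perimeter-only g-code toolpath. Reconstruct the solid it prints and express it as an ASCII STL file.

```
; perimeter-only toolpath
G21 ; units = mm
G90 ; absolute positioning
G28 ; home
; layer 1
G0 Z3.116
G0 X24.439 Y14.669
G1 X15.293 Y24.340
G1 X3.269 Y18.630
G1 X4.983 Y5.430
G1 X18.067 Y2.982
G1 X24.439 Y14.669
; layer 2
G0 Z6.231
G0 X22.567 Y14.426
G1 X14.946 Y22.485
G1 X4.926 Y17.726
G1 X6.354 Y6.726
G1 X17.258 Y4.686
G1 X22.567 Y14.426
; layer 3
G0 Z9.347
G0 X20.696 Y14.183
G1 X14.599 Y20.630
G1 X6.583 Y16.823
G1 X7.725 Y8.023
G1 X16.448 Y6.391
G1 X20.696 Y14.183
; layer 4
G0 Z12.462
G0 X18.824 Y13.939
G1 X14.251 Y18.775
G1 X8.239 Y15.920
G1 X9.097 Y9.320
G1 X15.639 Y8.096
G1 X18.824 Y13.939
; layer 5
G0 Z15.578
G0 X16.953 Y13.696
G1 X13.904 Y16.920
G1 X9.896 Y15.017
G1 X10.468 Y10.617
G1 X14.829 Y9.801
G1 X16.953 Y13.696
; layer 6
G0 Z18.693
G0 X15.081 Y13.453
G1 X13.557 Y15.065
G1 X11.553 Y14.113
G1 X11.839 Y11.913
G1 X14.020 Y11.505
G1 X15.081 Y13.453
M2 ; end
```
solid part
  facet normal 0.0000 0.0000 -1.0000
    outer loop
      vertex 1.612 19.533 0.000
      vertex 15.640 26.195 0.000
      vertex 26.310 14.912 0.000
    endloop
  endfacet
  facet normal 0.0000 0.0000 -1.0000
    outer loop
      vertex 3.612 4.133 0.000
      vertex 1.612 19.533 0.000
      vertex 26.310 14.912 0.000
    endloop
  endfacet
  facet normal 0.0000 0.0000 -1.0000
    outer loop
      vertex 18.877 1.277 0.000
      vertex 3.612 4.133 0.000
      vertex 26.310 14.912 0.000
    endloop
  endfacet
  facet normal 0.6524 0.6170 0.4401
    outer loop
      vertex 26.310 14.912 0.000
      vertex 15.640 26.195 0.000
      vertex 13.210 13.210 21.809
    endloop
  endfacet
  facet normal -0.3852 0.8112 0.4400
    outer loop
      vertex 15.640 26.195 0.000
      vertex 1.612 19.533 0.000
      vertex 13.210 13.210 21.809
    endloop
  endfacet
  facet normal -0.8905 -0.1156 0.4400
    outer loop
      vertex 1.612 19.533 0.000
      vertex 3.612 4.133 0.000
      vertex 13.210 13.210 21.809
    endloop
  endfacet
  facet normal -0.1651 -0.8827 0.4400
    outer loop
      vertex 3.612 4.133 0.000
      vertex 18.877 1.277 0.000
      vertex 13.210 13.210 21.809
    endloop
  endfacet
  facet normal 0.7884 -0.4298 0.4400
    outer loop
      vertex 18.877 1.277 0.000
      vertex 26.310 14.912 0.000
      vertex 13.210 13.210 21.809
    endloop
  endfacet
endsolid part

The G0 Z moves step by Δz≈3.116 mm. The G1 loops shrink linearly with z, so the solid tapers from its base footprint up to z≈21.8. Closing with a flat bottom cap and the tapered top and triangulating gives 8 facets — a regular 5-sided pyramid, base circumscribed radius ≈ 13.2 mm, apex at z ≈ 21.8 mm.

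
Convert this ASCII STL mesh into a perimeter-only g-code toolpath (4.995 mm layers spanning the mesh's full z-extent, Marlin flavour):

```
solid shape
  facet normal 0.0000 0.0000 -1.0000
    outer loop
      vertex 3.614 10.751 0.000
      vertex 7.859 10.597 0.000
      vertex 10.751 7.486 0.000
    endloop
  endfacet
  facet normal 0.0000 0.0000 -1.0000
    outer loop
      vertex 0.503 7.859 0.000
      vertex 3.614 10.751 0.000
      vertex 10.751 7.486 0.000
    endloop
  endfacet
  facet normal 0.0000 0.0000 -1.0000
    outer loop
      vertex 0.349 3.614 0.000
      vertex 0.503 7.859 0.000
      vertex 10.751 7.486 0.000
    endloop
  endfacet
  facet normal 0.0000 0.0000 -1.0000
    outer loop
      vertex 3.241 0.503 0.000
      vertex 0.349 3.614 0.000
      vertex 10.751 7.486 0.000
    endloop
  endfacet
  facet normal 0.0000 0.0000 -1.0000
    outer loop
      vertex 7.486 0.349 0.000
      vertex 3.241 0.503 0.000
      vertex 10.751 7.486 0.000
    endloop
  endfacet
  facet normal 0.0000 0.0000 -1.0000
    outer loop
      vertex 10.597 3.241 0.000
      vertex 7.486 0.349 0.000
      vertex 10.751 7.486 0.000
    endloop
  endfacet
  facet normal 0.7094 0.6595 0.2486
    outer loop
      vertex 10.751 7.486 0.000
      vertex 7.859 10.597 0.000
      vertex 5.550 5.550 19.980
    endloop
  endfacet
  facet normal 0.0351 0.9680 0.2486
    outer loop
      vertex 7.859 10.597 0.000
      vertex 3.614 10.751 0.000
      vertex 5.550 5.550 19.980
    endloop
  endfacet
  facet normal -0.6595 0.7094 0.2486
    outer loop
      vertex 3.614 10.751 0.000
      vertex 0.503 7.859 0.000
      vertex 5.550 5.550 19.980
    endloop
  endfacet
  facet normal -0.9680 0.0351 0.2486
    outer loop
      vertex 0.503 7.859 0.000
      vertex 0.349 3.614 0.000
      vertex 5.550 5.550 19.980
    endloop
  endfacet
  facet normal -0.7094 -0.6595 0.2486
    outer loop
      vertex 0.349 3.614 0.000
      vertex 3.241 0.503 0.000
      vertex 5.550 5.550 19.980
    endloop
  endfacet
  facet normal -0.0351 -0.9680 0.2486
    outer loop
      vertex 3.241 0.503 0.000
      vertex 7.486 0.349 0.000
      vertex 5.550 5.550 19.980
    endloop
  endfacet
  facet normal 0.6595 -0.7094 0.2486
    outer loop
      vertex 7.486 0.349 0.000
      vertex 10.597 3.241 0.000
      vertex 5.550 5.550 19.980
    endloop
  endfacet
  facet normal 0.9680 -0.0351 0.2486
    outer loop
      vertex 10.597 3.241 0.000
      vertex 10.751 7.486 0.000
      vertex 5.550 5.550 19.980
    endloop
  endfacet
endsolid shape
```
; perimeter-only toolpath
G21 ; units = mm
G90 ; absolute positioning
G28 ; home
; layer 1
G0 Z4.995
G0 X9.451 Y7.002
G1 X7.282 Y9.335
G1 X4.098 Y9.451
G1 X1.765 Y7.282
G1 X1.649 Y4.098
G1 X3.818 Y1.765
G1 X7.002 Y1.649
G1 X9.335 Y3.818
G1 X9.451 Y7.002
; layer 2
G0 Z9.990
G0 X8.150 Y6.518
G1 X6.704 Y8.073
G1 X4.582 Y8.150
G1 X3.026 Y6.704
G1 X2.950 Y4.582
G1 X4.396 Y3.026
G1 X6.518 Y2.950
G1 X8.073 Y4.396
G1 X8.150 Y6.518
; layer 3
G0 Z14.985
G0 X6.850 Y6.034
G1 X6.127 Y6.812
G1 X5.066 Y6.850
G1 X4.288 Y6.127
G1 X4.250 Y5.066
G1 X4.973 Y4.288
G1 X6.034 Y4.250
G1 X6.812 Y4.973
G1 X6.850 Y6.034
M2 ; end

The solid is a regular 8-sided pyramid, base circumscribed radius ≈ 5.55 mm, apex at z ≈ 20 mm. Slicing at Δz = 4.995 mm — 4 equal slices spanning the solid's height, so layer i sits at z = i·h/4 — gives 3 non-empty perimeters. Each is a 8-segment closed polygon; G0 lifts to the layer z and rapids to the start vertex, then G1 traces the edges. The cross-section shrinks linearly with z (the slice at the apex is degenerate and omitted).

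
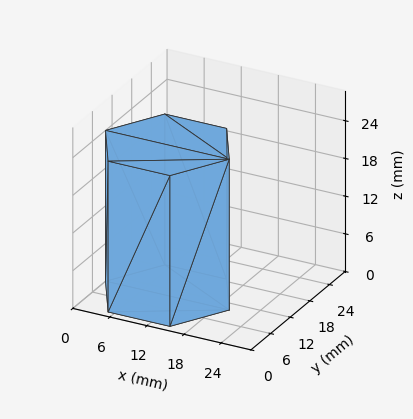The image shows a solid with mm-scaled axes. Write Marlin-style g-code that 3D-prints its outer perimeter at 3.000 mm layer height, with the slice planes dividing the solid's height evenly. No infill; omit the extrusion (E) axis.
Reading the render: the shape is a regular 6-sided prism (a cylinder approximated with 6 flat sides), circumscribed radius ≈ 10 mm, height ≈ 24 mm (dimensions read to the nearest mm from the axis ticks). For the g-code, the solid's height is divided into equal slices at the stated Δz and each level perimeter traced with G1 moves after a G0 lift.

; perimeter-only toolpath
G21 ; units = mm
G90 ; absolute positioning
G28 ; home
; layer 1
G0 Z3.000
G0 X20.000 Y10.000
G1 X15.000 Y18.660
G1 X5.000 Y18.660
G1 X0.000 Y10.000
G1 X5.000 Y1.340
G1 X15.000 Y1.340
G1 X20.000 Y10.000
; layer 2
G0 Z6.000
G0 X20.000 Y10.000
G1 X15.000 Y18.660
G1 X5.000 Y18.660
G1 X0.000 Y10.000
G1 X5.000 Y1.340
G1 X15.000 Y1.340
G1 X20.000 Y10.000
; layer 3
G0 Z9.000
G0 X20.000 Y10.000
G1 X15.000 Y18.660
G1 X5.000 Y18.660
G1 X0.000 Y10.000
G1 X5.000 Y1.340
G1 X15.000 Y1.340
G1 X20.000 Y10.000
; layer 4
G0 Z12.000
G0 X20.000 Y10.000
G1 X15.000 Y18.660
G1 X5.000 Y18.660
G1 X0.000 Y10.000
G1 X5.000 Y1.340
G1 X15.000 Y1.340
G1 X20.000 Y10.000
; layer 5
G0 Z15.000
G0 X20.000 Y10.000
G1 X15.000 Y18.660
G1 X5.000 Y18.660
G1 X0.000 Y10.000
G1 X5.000 Y1.340
G1 X15.000 Y1.340
G1 X20.000 Y10.000
; layer 6
G0 Z18.000
G0 X20.000 Y10.000
G1 X15.000 Y18.660
G1 X5.000 Y18.660
G1 X0.000 Y10.000
G1 X5.000 Y1.340
G1 X15.000 Y1.340
G1 X20.000 Y10.000
; layer 7
G0 Z21.000
G0 X20.000 Y10.000
G1 X15.000 Y18.660
G1 X5.000 Y18.660
G1 X0.000 Y10.000
G1 X5.000 Y1.340
G1 X15.000 Y1.340
G1 X20.000 Y10.000
; layer 8
G0 Z24.000
G0 X20.000 Y10.000
G1 X15.000 Y18.660
G1 X5.000 Y18.660
G1 X0.000 Y10.000
G1 X5.000 Y1.340
G1 X15.000 Y1.340
G1 X20.000 Y10.000
M2 ; end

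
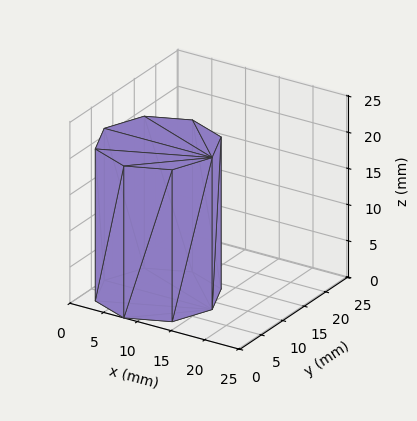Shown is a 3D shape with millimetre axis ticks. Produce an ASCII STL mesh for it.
Reading the render: the shape is a regular 8-sided prism (a cylinder approximated with 8 flat sides), circumscribed radius ≈ 8 mm, height ≈ 21 mm (dimensions read to the nearest mm from the axis ticks). For the STL, each face is triangulated and given an outward normal.

solid part
  facet normal 0.0000 0.0000 -1.0000
    outer loop
      vertex 8.0 16.0 0.0
      vertex 13.7 13.7 0.0
      vertex 16.0 8.0 0.0
    endloop
  endfacet
  facet normal 0.0000 0.0000 -1.0000
    outer loop
      vertex 2.3 13.7 0.0
      vertex 8.0 16.0 0.0
      vertex 16.0 8.0 0.0
    endloop
  endfacet
  facet normal 0.0000 0.0000 -1.0000
    outer loop
      vertex 0.0 8.0 0.0
      vertex 2.3 13.7 0.0
      vertex 16.0 8.0 0.0
    endloop
  endfacet
  facet normal 0.0000 0.0000 -1.0000
    outer loop
      vertex 2.3 2.3 0.0
      vertex 0.0 8.0 0.0
      vertex 16.0 8.0 0.0
    endloop
  endfacet
  facet normal 0.0000 0.0000 -1.0000
    outer loop
      vertex 8.0 0.0 0.0
      vertex 2.3 2.3 0.0
      vertex 16.0 8.0 0.0
    endloop
  endfacet
  facet normal 0.0000 0.0000 -1.0000
    outer loop
      vertex 13.7 2.3 0.0
      vertex 8.0 0.0 0.0
      vertex 16.0 8.0 0.0
    endloop
  endfacet
  facet normal 0.0000 0.0000 1.0000
    outer loop
      vertex 16.0 8.0 21.0
      vertex 13.7 13.7 21.0
      vertex 8.0 16.0 21.0
    endloop
  endfacet
  facet normal 0.0000 0.0000 1.0000
    outer loop
      vertex 16.0 8.0 21.0
      vertex 8.0 16.0 21.0
      vertex 2.3 13.7 21.0
    endloop
  endfacet
  facet normal 0.0000 0.0000 1.0000
    outer loop
      vertex 16.0 8.0 21.0
      vertex 2.3 13.7 21.0
      vertex 0.0 8.0 21.0
    endloop
  endfacet
  facet normal 0.0000 0.0000 1.0000
    outer loop
      vertex 16.0 8.0 21.0
      vertex 0.0 8.0 21.0
      vertex 2.3 2.3 21.0
    endloop
  endfacet
  facet normal 0.0000 0.0000 1.0000
    outer loop
      vertex 16.0 8.0 21.0
      vertex 2.3 2.3 21.0
      vertex 8.0 0.0 21.0
    endloop
  endfacet
  facet normal 0.0000 0.0000 1.0000
    outer loop
      vertex 16.0 8.0 21.0
      vertex 8.0 0.0 21.0
      vertex 13.7 2.3 21.0
    endloop
  endfacet
  facet normal 0.9274 0.3742 0.0000
    outer loop
      vertex 16.0 8.0 0.0
      vertex 13.7 13.7 0.0
      vertex 13.7 13.7 21.0
    endloop
  endfacet
  facet normal 0.9274 0.3742 0.0000
    outer loop
      vertex 16.0 8.0 0.0
      vertex 13.7 13.7 21.0
      vertex 16.0 8.0 21.0
    endloop
  endfacet
  facet normal 0.3742 0.9274 0.0000
    outer loop
      vertex 13.7 13.7 0.0
      vertex 8.0 16.0 0.0
      vertex 8.0 16.0 21.0
    endloop
  endfacet
  facet normal 0.3742 0.9274 0.0000
    outer loop
      vertex 13.7 13.7 0.0
      vertex 8.0 16.0 21.0
      vertex 13.7 13.7 21.0
    endloop
  endfacet
  facet normal -0.3742 0.9274 0.0000
    outer loop
      vertex 8.0 16.0 0.0
      vertex 2.3 13.7 0.0
      vertex 2.3 13.7 21.0
    endloop
  endfacet
  facet normal -0.3742 0.9274 0.0000
    outer loop
      vertex 8.0 16.0 0.0
      vertex 2.3 13.7 21.0
      vertex 8.0 16.0 21.0
    endloop
  endfacet
  facet normal -0.9274 0.3742 0.0000
    outer loop
      vertex 2.3 13.7 0.0
      vertex 0.0 8.0 0.0
      vertex 0.0 8.0 21.0
    endloop
  endfacet
  facet normal -0.9274 0.3742 0.0000
    outer loop
      vertex 2.3 13.7 0.0
      vertex 0.0 8.0 21.0
      vertex 2.3 13.7 21.0
    endloop
  endfacet
  facet normal -0.9274 -0.3742 0.0000
    outer loop
      vertex 0.0 8.0 0.0
      vertex 2.3 2.3 0.0
      vertex 2.3 2.3 21.0
    endloop
  endfacet
  facet normal -0.9274 -0.3742 0.0000
    outer loop
      vertex 0.0 8.0 0.0
      vertex 2.3 2.3 21.0
      vertex 0.0 8.0 21.0
    endloop
  endfacet
  facet normal -0.3742 -0.9274 0.0000
    outer loop
      vertex 2.3 2.3 0.0
      vertex 8.0 0.0 0.0
      vertex 8.0 0.0 21.0
    endloop
  endfacet
  facet normal -0.3742 -0.9274 0.0000
    outer loop
      vertex 2.3 2.3 0.0
      vertex 8.0 0.0 21.0
      vertex 2.3 2.3 21.0
    endloop
  endfacet
  facet normal 0.3742 -0.9274 0.0000
    outer loop
      vertex 8.0 0.0 0.0
      vertex 13.7 2.3 0.0
      vertex 13.7 2.3 21.0
    endloop
  endfacet
  facet normal 0.3742 -0.9274 0.0000
    outer loop
      vertex 8.0 0.0 0.0
      vertex 13.7 2.3 21.0
      vertex 8.0 0.0 21.0
    endloop
  endfacet
  facet normal 0.9274 -0.3742 0.0000
    outer loop
      vertex 13.7 2.3 0.0
      vertex 16.0 8.0 0.0
      vertex 16.0 8.0 21.0
    endloop
  endfacet
  facet normal 0.9274 -0.3742 0.0000
    outer loop
      vertex 13.7 2.3 0.0
      vertex 16.0 8.0 21.0
      vertex 13.7 2.3 21.0
    endloop
  endfacet
endsolid part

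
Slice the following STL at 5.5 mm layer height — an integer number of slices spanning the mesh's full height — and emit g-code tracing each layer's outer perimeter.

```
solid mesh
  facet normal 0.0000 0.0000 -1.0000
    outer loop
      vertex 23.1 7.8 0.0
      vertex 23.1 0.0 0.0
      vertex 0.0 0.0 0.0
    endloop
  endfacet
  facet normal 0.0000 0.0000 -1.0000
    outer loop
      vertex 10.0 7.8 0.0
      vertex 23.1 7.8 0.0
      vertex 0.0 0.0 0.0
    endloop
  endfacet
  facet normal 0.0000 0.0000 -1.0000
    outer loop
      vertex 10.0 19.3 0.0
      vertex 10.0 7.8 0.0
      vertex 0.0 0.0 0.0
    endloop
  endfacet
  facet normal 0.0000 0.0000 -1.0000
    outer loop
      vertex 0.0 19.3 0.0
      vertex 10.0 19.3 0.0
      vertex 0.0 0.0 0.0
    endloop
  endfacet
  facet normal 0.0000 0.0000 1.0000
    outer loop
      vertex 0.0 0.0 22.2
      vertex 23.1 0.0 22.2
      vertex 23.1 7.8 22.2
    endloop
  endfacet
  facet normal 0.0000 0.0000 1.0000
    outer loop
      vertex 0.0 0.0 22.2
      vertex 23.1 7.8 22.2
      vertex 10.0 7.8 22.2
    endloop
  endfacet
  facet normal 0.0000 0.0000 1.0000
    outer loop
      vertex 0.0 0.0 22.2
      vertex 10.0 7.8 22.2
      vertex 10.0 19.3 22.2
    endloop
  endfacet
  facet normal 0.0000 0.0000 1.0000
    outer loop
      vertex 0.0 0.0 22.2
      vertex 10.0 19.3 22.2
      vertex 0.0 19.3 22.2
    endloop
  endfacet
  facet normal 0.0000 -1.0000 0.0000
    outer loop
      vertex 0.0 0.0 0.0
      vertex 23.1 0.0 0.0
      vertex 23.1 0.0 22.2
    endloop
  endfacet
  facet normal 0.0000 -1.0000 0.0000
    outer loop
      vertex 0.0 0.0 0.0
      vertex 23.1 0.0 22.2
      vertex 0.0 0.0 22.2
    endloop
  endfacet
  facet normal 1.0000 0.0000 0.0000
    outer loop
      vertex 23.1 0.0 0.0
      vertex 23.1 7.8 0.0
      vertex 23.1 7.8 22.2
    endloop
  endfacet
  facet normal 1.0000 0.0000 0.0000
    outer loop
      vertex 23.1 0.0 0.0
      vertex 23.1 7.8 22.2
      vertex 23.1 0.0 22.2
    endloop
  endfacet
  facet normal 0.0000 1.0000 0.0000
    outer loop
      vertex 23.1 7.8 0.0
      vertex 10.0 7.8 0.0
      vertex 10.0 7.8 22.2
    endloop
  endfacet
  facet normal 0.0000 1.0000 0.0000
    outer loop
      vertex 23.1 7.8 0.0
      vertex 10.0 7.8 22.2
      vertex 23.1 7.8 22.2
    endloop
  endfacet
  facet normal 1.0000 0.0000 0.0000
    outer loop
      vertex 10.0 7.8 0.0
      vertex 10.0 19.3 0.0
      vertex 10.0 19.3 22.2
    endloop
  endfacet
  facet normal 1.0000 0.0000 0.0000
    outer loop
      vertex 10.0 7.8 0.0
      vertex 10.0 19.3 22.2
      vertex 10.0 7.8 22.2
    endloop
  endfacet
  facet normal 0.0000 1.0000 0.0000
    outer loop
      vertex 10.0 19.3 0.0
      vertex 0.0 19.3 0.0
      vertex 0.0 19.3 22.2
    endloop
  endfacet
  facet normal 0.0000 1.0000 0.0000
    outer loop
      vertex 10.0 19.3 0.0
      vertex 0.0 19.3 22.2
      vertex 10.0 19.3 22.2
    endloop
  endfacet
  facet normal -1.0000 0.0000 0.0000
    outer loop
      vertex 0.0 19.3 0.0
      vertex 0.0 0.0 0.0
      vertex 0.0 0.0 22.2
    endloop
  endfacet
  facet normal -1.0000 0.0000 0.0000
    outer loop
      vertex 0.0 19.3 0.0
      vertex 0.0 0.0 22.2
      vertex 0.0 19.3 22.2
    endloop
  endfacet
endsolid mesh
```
; perimeter-only toolpath
G21 ; units = mm
G90 ; absolute positioning
G28 ; home
; layer 1
G0 Z5.5
G0 X0.0 Y0.0
G1 X23.1 Y0.0
G1 X23.1 Y7.8
G1 X10.0 Y7.8
G1 X10.0 Y19.3
G1 X0.0 Y19.3
G1 X0.0 Y0.0
; layer 2
G0 Z11.1
G0 X0.0 Y0.0
G1 X23.1 Y0.0
G1 X23.1 Y7.8
G1 X10.0 Y7.8
G1 X10.0 Y19.3
G1 X0.0 Y19.3
G1 X0.0 Y0.0
; layer 3
G0 Z16.6
G0 X0.0 Y0.0
G1 X23.1 Y0.0
G1 X23.1 Y7.8
G1 X10.0 Y7.8
G1 X10.0 Y19.3
G1 X0.0 Y19.3
G1 X0.0 Y0.0
; layer 4
G0 Z22.2
G0 X0.0 Y0.0
G1 X23.1 Y0.0
G1 X23.1 Y7.8
G1 X10.0 Y7.8
G1 X10.0 Y19.3
G1 X0.0 Y19.3
G1 X0.0 Y0.0
M2 ; end

The solid is an L-shaped prism: outer 23.1 × 19.3 mm, arm thicknesses ≈ 7.8 mm (horizontal) and 10 mm (vertical), extruded 22.2 mm in z. Slicing at Δz = 5.5 mm — 4 equal slices spanning the solid's height, so layer i sits at z = i·h/4 — gives 4 non-empty perimeters. Each is a 6-segment closed polygon; G0 lifts to the layer z and rapids to the start vertex, then G1 traces the edges.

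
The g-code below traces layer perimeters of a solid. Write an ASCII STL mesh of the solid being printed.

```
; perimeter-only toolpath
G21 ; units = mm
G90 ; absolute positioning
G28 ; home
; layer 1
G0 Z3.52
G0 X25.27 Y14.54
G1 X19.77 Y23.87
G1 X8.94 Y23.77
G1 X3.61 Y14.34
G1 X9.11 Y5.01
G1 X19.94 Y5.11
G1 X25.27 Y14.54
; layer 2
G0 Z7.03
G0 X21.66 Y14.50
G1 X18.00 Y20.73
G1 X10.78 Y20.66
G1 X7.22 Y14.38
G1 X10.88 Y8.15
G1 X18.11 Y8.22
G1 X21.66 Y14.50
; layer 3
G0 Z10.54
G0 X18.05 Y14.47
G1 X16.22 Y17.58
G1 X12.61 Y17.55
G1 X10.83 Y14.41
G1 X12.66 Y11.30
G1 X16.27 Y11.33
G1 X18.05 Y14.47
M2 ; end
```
solid part
  facet normal 0.0000 0.0000 -1.0000
    outer loop
      vertex 7.11 26.88 0.00
      vertex 21.55 27.01 0.00
      vertex 28.88 14.57 0.00
    endloop
  endfacet
  facet normal 0.0000 0.0000 -1.0000
    outer loop
      vertex 0.00 14.31 0.00
      vertex 7.11 26.88 0.00
      vertex 28.88 14.57 0.00
    endloop
  endfacet
  facet normal 0.0000 0.0000 -1.0000
    outer loop
      vertex 7.33 1.87 0.00
      vertex 0.00 14.31 0.00
      vertex 28.88 14.57 0.00
    endloop
  endfacet
  facet normal 0.0000 0.0000 -1.0000
    outer loop
      vertex 21.77 2.00 0.00
      vertex 7.33 1.87 0.00
      vertex 28.88 14.57 0.00
    endloop
  endfacet
  facet normal 0.6437 0.3793 0.6646
    outer loop
      vertex 28.88 14.57 0.00
      vertex 21.55 27.01 0.00
      vertex 14.44 14.44 14.06
    endloop
  endfacet
  facet normal -0.0067 0.7472 0.6646
    outer loop
      vertex 21.55 27.01 0.00
      vertex 7.11 26.88 0.00
      vertex 14.44 14.44 14.06
    endloop
  endfacet
  facet normal -0.6504 0.3679 0.6646
    outer loop
      vertex 7.11 26.88 0.00
      vertex 0.00 14.31 0.00
      vertex 14.44 14.44 14.06
    endloop
  endfacet
  facet normal -0.6437 -0.3793 0.6646
    outer loop
      vertex 0.00 14.31 0.00
      vertex 7.33 1.87 0.00
      vertex 14.44 14.44 14.06
    endloop
  endfacet
  facet normal 0.0067 -0.7472 0.6646
    outer loop
      vertex 7.33 1.87 0.00
      vertex 21.77 2.00 0.00
      vertex 14.44 14.44 14.06
    endloop
  endfacet
  facet normal 0.6504 -0.3679 0.6646
    outer loop
      vertex 21.77 2.00 0.00
      vertex 28.88 14.57 0.00
      vertex 14.44 14.44 14.06
    endloop
  endfacet
endsolid part

The G0 Z moves step by Δz≈3.52 mm. The G1 loops shrink linearly with z, so the solid tapers from its base footprint up to z≈14.1. Closing with a flat bottom cap and the tapered top and triangulating gives 10 facets — a regular 6-sided pyramid, base circumscribed radius ≈ 14.4 mm, apex at z ≈ 14.1 mm.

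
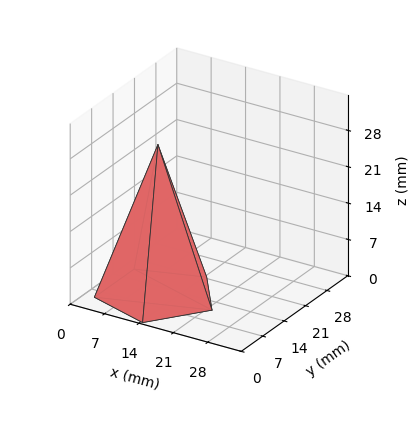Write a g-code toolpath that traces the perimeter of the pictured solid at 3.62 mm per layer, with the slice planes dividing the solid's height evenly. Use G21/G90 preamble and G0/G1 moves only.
Reading the render: the shape is a regular 5-sided pyramid, base circumscribed radius ≈ 11 mm, apex at z ≈ 29 mm (dimensions read to the nearest mm from the axis ticks). For the g-code, the solid's height is divided into equal slices at the stated Δz and each level perimeter traced with G1 moves after a G0 lift.

; perimeter-only toolpath
G21 ; units = mm
G90 ; absolute positioning
G28 ; home
; layer 1
G0 Z3.62
G0 X20.62 Y11.00
G1 X13.97 Y20.15
G1 X3.21 Y16.66
G1 X3.21 Y5.34
G1 X13.97 Y1.85
G1 X20.62 Y11.00
; layer 2
G0 Z7.25
G0 X19.25 Y11.00
G1 X13.55 Y18.84
G1 X4.33 Y15.85
G1 X4.33 Y6.15
G1 X13.55 Y3.16
G1 X19.25 Y11.00
; layer 3
G0 Z10.88
G0 X17.88 Y11.00
G1 X13.12 Y17.54
G1 X5.44 Y15.04
G1 X5.44 Y6.96
G1 X13.12 Y4.46
G1 X17.88 Y11.00
; layer 4
G0 Z14.50
G0 X16.50 Y11.00
G1 X12.70 Y16.23
G1 X6.55 Y14.23
G1 X6.55 Y7.77
G1 X12.70 Y5.77
G1 X16.50 Y11.00
; layer 5
G0 Z18.12
G0 X15.12 Y11.00
G1 X12.28 Y14.92
G1 X7.66 Y13.43
G1 X7.66 Y8.57
G1 X12.28 Y7.08
G1 X15.12 Y11.00
; layer 6
G0 Z21.75
G0 X13.75 Y11.00
G1 X11.85 Y13.62
G1 X8.78 Y12.62
G1 X8.78 Y9.38
G1 X11.85 Y8.38
G1 X13.75 Y11.00
; layer 7
G0 Z25.38
G0 X12.38 Y11.00
G1 X11.43 Y12.31
G1 X9.89 Y11.81
G1 X9.89 Y10.19
G1 X11.43 Y9.69
G1 X12.38 Y11.00
M2 ; end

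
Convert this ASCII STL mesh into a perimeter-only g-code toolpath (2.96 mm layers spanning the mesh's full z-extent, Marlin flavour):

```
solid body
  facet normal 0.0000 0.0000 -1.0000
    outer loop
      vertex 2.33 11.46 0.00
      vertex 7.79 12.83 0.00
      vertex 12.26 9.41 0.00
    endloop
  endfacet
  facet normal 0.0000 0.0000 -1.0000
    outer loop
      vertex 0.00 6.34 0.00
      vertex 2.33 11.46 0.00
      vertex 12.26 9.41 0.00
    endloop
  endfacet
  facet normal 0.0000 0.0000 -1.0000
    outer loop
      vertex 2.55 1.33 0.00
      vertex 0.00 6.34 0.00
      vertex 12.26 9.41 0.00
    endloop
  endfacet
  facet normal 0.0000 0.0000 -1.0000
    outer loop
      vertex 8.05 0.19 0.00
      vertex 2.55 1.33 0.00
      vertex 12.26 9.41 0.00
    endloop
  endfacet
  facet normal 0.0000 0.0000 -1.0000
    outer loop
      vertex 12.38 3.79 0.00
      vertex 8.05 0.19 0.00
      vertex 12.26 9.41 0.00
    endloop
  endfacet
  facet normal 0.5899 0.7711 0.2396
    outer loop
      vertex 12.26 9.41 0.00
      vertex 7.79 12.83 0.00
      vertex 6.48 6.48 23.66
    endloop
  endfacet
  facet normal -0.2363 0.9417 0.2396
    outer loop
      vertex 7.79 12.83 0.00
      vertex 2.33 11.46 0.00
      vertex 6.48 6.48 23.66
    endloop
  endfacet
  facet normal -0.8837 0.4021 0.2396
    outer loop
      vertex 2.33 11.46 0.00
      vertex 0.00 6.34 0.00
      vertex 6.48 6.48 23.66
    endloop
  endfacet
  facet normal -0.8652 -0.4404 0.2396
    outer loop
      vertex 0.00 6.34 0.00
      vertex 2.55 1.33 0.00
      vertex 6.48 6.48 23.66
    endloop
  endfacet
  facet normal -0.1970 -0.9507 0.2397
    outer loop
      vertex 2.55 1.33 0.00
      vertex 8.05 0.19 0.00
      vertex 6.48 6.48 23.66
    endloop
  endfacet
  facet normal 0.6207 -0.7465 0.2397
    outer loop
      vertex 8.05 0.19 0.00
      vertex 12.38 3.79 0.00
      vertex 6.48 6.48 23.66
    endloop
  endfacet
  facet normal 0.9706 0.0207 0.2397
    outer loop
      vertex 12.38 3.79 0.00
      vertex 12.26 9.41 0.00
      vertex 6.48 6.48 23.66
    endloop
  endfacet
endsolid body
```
; perimeter-only toolpath
G21 ; units = mm
G90 ; absolute positioning
G28 ; home
; layer 1
G0 Z2.96
G0 X11.54 Y9.04
G1 X7.63 Y12.04
G1 X2.85 Y10.84
G1 X0.81 Y6.36
G1 X3.04 Y1.97
G1 X7.85 Y0.98
G1 X11.64 Y4.13
G1 X11.54 Y9.04
; layer 2
G0 Z5.92
G0 X10.82 Y8.68
G1 X7.46 Y11.24
G1 X3.37 Y10.21
G1 X1.62 Y6.38
G1 X3.53 Y2.62
G1 X7.66 Y1.76
G1 X10.91 Y4.46
G1 X10.82 Y8.68
; layer 3
G0 Z8.87
G0 X10.09 Y8.31
G1 X7.30 Y10.45
G1 X3.89 Y9.59
G1 X2.43 Y6.39
G1 X4.02 Y3.26
G1 X7.46 Y2.55
G1 X10.17 Y4.80
G1 X10.09 Y8.31
; layer 4
G0 Z11.83
G0 X9.37 Y7.95
G1 X7.13 Y9.66
G1 X4.41 Y8.97
G1 X3.24 Y6.41
G1 X4.52 Y3.91
G1 X7.27 Y3.34
G1 X9.43 Y5.13
G1 X9.37 Y7.95
; layer 5
G0 Z14.79
G0 X8.65 Y7.58
G1 X6.97 Y8.86
G1 X4.92 Y8.35
G1 X4.05 Y6.43
G1 X5.01 Y4.55
G1 X7.07 Y4.12
G1 X8.69 Y5.47
G1 X8.65 Y7.58
; layer 6
G0 Z17.75
G0 X7.93 Y7.21
G1 X6.81 Y8.07
G1 X5.44 Y7.73
G1 X4.86 Y6.45
G1 X5.50 Y5.19
G1 X6.87 Y4.91
G1 X7.96 Y5.81
G1 X7.93 Y7.21
; layer 7
G0 Z20.70
G0 X7.20 Y6.85
G1 X6.64 Y7.27
G1 X5.96 Y7.10
G1 X5.67 Y6.46
G1 X5.99 Y5.84
G1 X6.68 Y5.69
G1 X7.22 Y6.14
G1 X7.20 Y6.85
M2 ; end

The solid is a regular 7-sided pyramid, base circumscribed radius ≈ 6.48 mm, apex at z ≈ 23.7 mm. Slicing at Δz = 2.96 mm — 8 equal slices spanning the solid's height, so layer i sits at z = i·h/8 — gives 7 non-empty perimeters. Each is a 7-segment closed polygon; G0 lifts to the layer z and rapids to the start vertex, then G1 traces the edges. The cross-section shrinks linearly with z (the slice at the apex is degenerate and omitted).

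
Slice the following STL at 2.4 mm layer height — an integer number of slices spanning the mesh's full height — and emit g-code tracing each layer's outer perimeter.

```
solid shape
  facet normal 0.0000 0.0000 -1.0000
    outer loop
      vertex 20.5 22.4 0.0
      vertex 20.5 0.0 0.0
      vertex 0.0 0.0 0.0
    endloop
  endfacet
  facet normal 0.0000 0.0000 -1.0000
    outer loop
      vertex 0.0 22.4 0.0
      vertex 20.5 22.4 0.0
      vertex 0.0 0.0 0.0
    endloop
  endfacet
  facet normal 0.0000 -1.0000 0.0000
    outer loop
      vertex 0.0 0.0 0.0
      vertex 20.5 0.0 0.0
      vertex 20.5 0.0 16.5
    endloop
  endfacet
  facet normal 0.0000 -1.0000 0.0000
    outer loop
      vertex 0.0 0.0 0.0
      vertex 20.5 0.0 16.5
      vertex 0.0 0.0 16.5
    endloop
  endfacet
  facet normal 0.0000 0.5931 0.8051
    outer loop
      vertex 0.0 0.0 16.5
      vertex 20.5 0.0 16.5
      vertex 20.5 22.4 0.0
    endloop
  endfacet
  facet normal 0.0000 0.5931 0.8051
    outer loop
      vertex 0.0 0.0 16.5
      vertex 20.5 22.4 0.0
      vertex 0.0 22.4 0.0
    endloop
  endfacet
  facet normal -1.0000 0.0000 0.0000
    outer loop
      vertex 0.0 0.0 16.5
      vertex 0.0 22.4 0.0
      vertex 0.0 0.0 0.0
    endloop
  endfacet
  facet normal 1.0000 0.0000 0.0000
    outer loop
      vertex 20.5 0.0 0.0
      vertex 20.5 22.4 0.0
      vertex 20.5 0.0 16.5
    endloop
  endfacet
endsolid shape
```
; perimeter-only toolpath
G21 ; units = mm
G90 ; absolute positioning
G28 ; home
; layer 1
G0 Z2.4
G0 X0.0 Y0.0
G1 X20.5 Y0.0
G1 X20.5 Y19.2
G1 X0.0 Y19.2
G1 X0.0 Y0.0
; layer 2
G0 Z4.7
G0 X0.0 Y0.0
G1 X20.5 Y0.0
G1 X20.5 Y16.0
G1 X0.0 Y16.0
G1 X0.0 Y0.0
; layer 3
G0 Z7.1
G0 X0.0 Y0.0
G1 X20.5 Y0.0
G1 X20.5 Y12.8
G1 X0.0 Y12.8
G1 X0.0 Y0.0
; layer 4
G0 Z9.4
G0 X0.0 Y0.0
G1 X20.5 Y0.0
G1 X20.5 Y9.6
G1 X0.0 Y9.6
G1 X0.0 Y0.0
; layer 5
G0 Z11.8
G0 X0.0 Y0.0
G1 X20.5 Y0.0
G1 X20.5 Y6.4
G1 X0.0 Y6.4
G1 X0.0 Y0.0
; layer 6
G0 Z14.1
G0 X0.0 Y0.0
G1 X20.5 Y0.0
G1 X20.5 Y3.2
G1 X0.0 Y3.2
G1 X0.0 Y0.0
M2 ; end

The solid is a wedge (ramp): 20.5 × 22.4 mm base, rising to 16.5 mm along the y=0 edge and sloping linearly to z=0 at y=22.4. Slicing at Δz = 2.4 mm — 7 equal slices spanning the solid's height, so layer i sits at z = i·h/7 — gives 6 non-empty perimeters. Each is a 4-segment closed polygon; G0 lifts to the layer z and rapids to the start vertex, then G1 traces the edges. The cross-section shrinks linearly with z (the slice at the apex is degenerate and omitted).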